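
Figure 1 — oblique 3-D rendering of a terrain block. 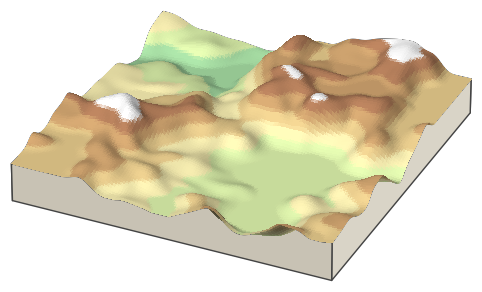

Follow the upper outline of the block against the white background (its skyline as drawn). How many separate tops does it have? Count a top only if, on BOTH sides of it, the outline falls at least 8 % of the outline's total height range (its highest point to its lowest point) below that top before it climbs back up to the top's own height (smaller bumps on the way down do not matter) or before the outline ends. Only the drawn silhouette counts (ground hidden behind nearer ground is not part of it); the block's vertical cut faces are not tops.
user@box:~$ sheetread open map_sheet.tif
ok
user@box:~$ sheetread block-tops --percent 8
2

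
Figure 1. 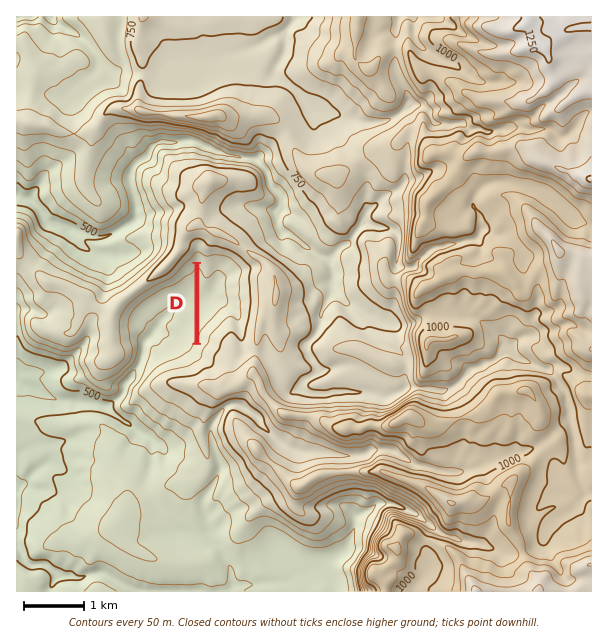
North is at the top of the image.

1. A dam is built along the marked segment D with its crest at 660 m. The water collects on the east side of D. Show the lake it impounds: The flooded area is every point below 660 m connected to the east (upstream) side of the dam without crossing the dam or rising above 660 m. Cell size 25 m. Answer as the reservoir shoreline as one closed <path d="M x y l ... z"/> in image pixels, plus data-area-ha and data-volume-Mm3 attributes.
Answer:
<path d="M221 265l-2 0-1 0-1 1-1 0-1 0-1 1-1 1-1 1 0 1-1 0-1 1 0 1-1 0-2 0-1 0 0-1-1-1-1 0 0-1-1-1-1-1-1-1-1 0 0-1-1 1 0 1 0 2 0 1 0 2 0 1 0 2 0 1 0 2 0 1 0 2 0 1 0 2 0 1 0 2 0 1 0 2 0 1 0 2 0 1 0 2 0 1 0 2 0 1 0 2 0 1 0 2 0 1 0 2 0 1 0 2 0 1 0 2 0 1 0 2 0 1 0 2 0 1 0 2 0 1 0 2 0 1 0 2 0 1 0 2 0 1 0 2 0 1 0 2 0 1 1 1 0-1 0-1 0-2 1 0 1-1 0-2 0-1 1-1 1-1 1-1 1-1 0-1 1-1 1 0 1-1 1-1 1-1 1-1 0-1 1-1 1 0 1-1 1-1 1-1 1-1 0-1 0-1 1-1 1-1 1 0 1 0 1-1 1-1 0-1 1-1 2 0 1 0 1 0 1-1 0-1 0-1 0-2 0-1 0-2 0-1 0-2 0-1-1 0 0-2 0-1 0-2 0-1 0-2 0-1-1-1 0-1 0-1 0-2 1-1 0-2 0-1 1-1 0-1 0-1 0-1-1-1 0-1-1-1-1 0-1-1 0-1-1-1-1-1 0-1-2 0-1-1z" data-area-ha="44" data-volume-Mm3="9.87"/>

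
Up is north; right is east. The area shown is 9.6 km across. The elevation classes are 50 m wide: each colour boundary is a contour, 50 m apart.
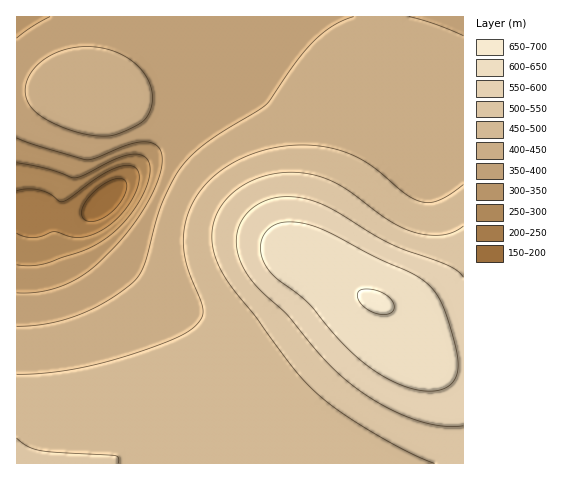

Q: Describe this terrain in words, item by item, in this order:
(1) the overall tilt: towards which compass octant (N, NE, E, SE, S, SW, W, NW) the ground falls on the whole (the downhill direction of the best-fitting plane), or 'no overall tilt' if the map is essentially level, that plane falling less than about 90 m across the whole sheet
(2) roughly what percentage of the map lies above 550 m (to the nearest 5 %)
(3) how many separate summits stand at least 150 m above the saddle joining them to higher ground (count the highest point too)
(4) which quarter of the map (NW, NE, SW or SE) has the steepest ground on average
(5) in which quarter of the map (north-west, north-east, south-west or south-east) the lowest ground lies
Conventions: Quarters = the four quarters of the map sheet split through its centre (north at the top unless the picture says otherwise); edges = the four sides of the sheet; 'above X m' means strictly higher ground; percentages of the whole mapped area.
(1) On the whole the ground falls towards the north-west.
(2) About 15 % of the map lies above 550 m.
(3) Counting only tops that stand 150 m proud, the map has 1 summit.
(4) Slopes are steepest in the north-west quarter.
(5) Look to the north-west quarter for the lowest ground.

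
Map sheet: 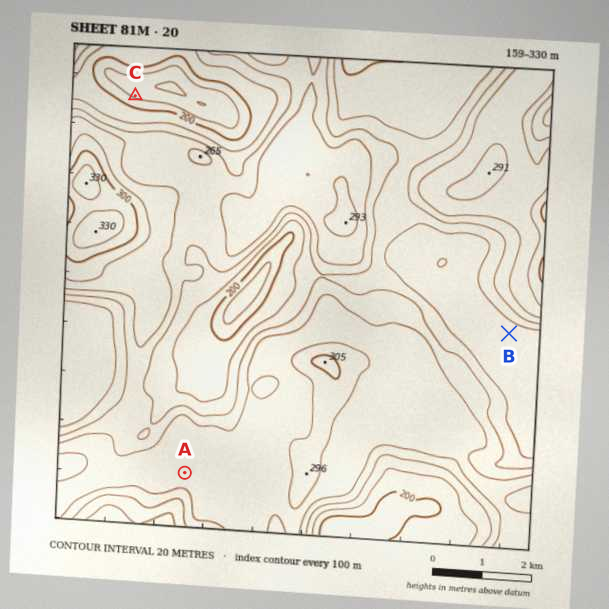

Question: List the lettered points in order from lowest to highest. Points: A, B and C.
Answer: C B A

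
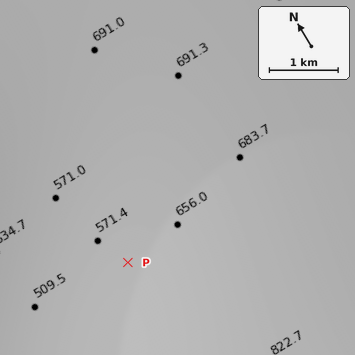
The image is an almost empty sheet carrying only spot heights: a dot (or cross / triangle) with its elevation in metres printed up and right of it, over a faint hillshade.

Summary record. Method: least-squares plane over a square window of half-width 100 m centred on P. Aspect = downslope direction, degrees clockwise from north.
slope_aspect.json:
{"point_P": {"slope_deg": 4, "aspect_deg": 291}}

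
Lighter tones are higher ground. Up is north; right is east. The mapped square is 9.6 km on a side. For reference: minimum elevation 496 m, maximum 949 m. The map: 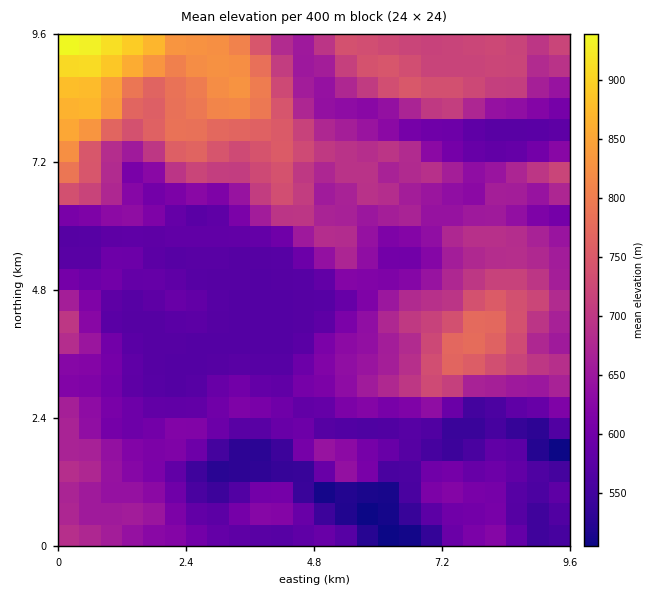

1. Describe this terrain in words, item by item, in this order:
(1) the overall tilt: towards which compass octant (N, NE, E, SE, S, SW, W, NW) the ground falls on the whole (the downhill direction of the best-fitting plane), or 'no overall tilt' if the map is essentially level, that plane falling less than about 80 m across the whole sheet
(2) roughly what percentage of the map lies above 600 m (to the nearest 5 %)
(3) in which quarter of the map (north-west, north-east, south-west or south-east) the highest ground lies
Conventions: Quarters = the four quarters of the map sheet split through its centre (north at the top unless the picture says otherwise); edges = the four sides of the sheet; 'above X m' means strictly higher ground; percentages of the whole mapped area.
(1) The general tilt is down to the south (the land rises towards the north).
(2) Ground above 600 m makes up about 65 % of the sheet.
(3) The highest ground is in the north-west quarter.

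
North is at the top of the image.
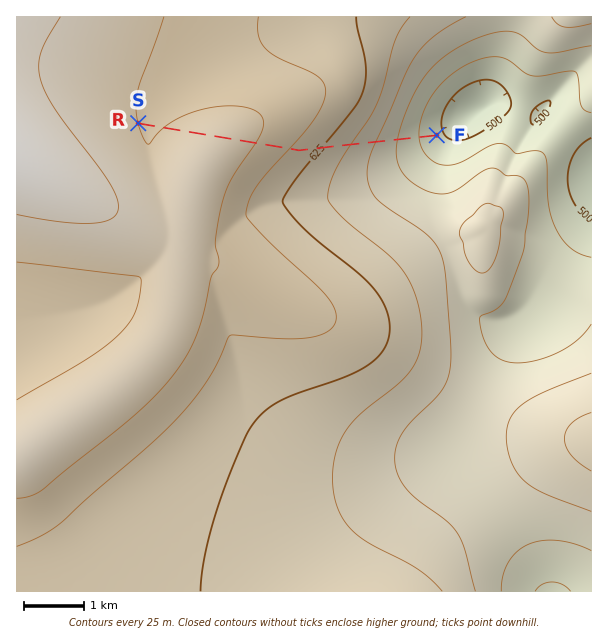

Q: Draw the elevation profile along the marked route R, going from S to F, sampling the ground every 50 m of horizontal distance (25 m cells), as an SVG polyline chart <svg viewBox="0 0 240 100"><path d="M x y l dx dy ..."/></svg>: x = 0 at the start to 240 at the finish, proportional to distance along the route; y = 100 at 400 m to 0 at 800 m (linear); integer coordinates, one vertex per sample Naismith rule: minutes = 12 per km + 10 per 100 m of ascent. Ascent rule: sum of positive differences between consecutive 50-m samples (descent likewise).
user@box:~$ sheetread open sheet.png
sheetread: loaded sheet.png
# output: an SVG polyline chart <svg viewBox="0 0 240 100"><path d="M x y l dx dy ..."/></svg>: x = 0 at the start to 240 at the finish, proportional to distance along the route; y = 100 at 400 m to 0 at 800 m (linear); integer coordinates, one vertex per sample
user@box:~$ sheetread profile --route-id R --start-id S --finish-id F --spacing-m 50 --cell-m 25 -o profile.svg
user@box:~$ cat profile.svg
<svg viewBox="0 0 240 100"><path d="M0 31l2 0 3 1 2 0 3 0 2 0 2 0 3-1 2 0 2 0 3 0 2 0 3 0 2 0 2-1 3 0 2 0 3 0 2-1 2 0 3 0 2 0 3 0 2 0 2 0 3-1 2 0 2 0 3 0 2 0 3 1 2 0 2 0 3 0 2 0 3 1 2 0 2 0 3 1 2 0 3 0 2 1 2 0 3 1 2 0 2 1 3 0 2 1 3 1 2 0 2 1 3 0 2 1 3 1 2 0 2 1 3 0 2 1 2 1 3 0 2 1 3 0 2 1 2 0 3 1 2 1 3 0 2 1 2 1 3 0 2 1 3 1 2 0 2 1 3 1 2 0 2 1 3 1 2 1 3 0 2 1 2 1 3 1 2 1 3 1 2 0 2 1 3 1 2 1 2 1 3 1 2 1 3 1 2 0 2 1 3 1 2 1 3 1 2 0 2 1 3 1 1 0"/></svg>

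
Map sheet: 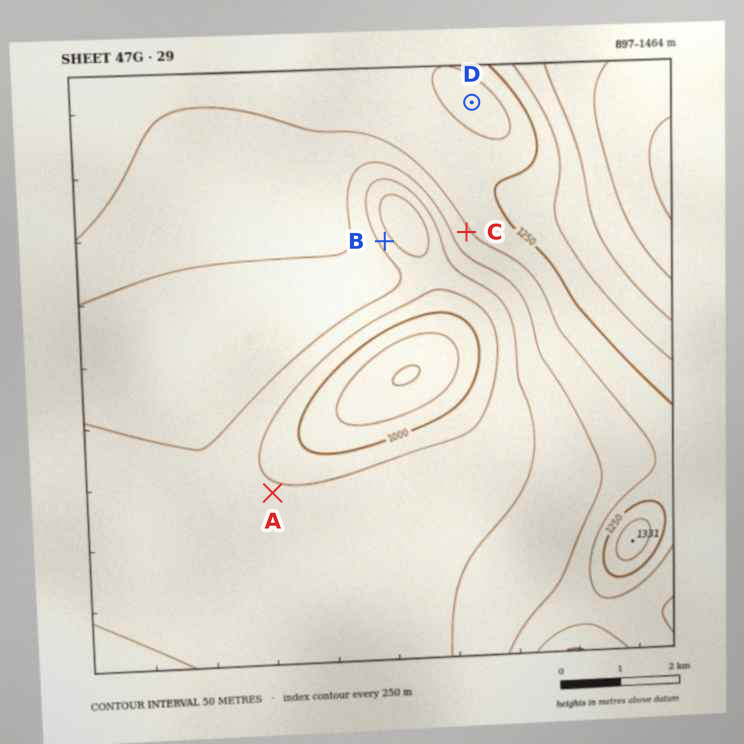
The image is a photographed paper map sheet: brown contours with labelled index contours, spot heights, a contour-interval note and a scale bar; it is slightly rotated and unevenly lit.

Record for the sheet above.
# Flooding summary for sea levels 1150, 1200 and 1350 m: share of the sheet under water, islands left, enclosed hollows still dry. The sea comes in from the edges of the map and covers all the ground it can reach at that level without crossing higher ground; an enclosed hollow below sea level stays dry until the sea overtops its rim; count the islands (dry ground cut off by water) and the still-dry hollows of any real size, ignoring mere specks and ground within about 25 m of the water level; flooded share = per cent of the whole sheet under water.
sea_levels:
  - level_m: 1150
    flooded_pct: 57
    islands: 0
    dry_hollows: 0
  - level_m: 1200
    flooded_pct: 74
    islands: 0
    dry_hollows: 0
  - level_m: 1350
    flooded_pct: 94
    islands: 0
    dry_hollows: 0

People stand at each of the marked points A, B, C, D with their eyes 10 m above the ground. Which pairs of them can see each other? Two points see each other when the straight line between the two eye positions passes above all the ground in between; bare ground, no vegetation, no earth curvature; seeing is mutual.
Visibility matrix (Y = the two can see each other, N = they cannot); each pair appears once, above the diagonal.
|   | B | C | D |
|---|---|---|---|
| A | N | Y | N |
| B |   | Y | N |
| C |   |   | N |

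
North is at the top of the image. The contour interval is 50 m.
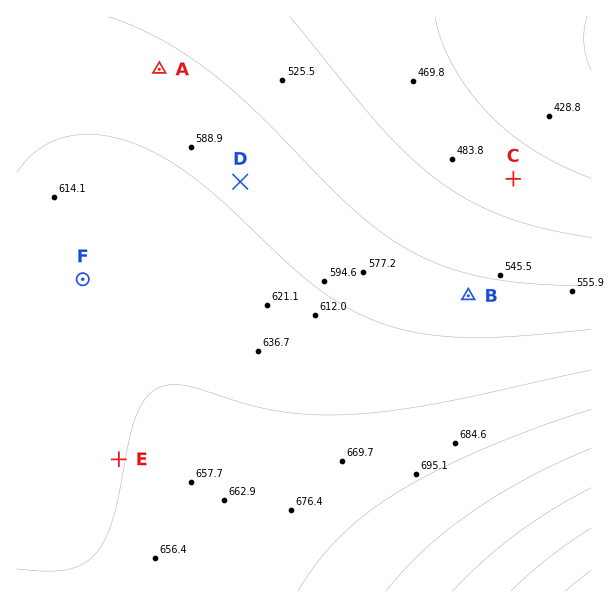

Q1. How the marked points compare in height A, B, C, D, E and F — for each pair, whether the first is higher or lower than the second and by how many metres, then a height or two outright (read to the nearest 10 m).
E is higher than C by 180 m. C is lower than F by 160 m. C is lower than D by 120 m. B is higher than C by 100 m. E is higher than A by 90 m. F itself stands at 630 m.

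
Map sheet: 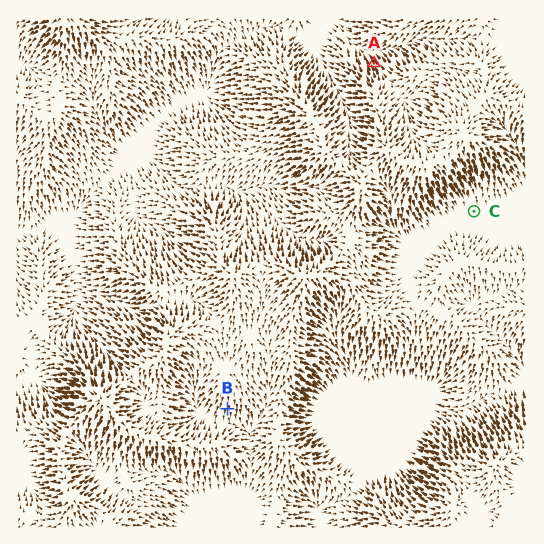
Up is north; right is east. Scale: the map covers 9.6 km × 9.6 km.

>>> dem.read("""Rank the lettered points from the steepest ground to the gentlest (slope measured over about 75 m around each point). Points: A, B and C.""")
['A', 'B', 'C']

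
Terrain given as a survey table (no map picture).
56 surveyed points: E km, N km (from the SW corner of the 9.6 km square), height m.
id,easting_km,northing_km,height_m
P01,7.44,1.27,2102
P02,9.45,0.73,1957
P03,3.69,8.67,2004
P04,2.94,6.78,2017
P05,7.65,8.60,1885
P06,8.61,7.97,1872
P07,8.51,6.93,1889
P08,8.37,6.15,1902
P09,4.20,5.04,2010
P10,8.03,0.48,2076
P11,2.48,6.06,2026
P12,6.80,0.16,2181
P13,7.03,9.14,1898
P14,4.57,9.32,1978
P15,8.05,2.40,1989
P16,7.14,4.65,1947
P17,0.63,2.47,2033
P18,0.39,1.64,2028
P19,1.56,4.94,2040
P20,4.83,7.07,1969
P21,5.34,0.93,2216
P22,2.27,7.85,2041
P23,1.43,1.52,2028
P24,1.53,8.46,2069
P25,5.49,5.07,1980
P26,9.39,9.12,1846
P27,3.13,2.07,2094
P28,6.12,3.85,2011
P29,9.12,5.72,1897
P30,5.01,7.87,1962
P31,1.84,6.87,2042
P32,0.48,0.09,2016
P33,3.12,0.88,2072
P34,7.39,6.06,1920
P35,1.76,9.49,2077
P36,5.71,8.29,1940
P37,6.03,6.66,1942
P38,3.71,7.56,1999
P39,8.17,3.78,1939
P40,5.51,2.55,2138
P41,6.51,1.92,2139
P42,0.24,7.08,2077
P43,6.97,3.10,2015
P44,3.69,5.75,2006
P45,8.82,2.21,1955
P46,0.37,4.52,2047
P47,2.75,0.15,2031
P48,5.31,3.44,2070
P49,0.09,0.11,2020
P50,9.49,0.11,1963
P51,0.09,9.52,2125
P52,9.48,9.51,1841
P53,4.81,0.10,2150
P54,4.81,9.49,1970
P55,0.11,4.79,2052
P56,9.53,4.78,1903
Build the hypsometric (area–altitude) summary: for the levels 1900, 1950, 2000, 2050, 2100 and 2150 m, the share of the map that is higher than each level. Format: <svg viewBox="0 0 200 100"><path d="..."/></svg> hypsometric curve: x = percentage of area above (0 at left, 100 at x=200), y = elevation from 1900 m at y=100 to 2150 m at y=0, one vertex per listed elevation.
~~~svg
<svg viewBox="0 0 200 100"><path d="M182 100l-32-20-30-20-62-20-32-20-13-20"/></svg>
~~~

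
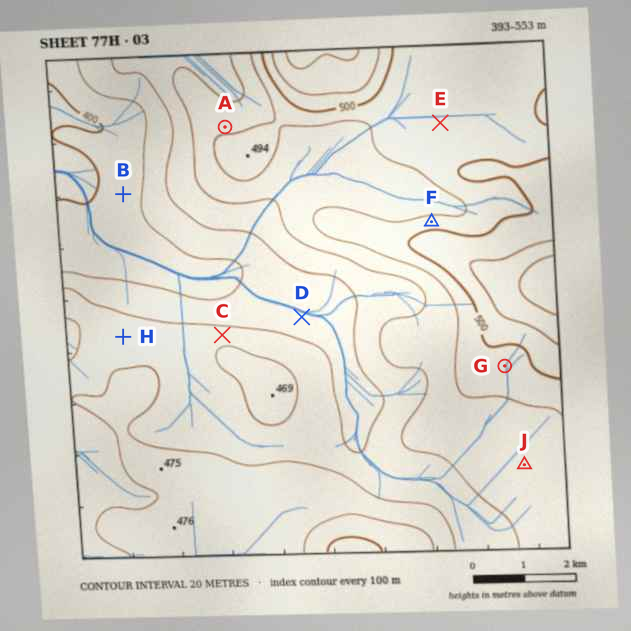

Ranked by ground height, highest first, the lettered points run A C B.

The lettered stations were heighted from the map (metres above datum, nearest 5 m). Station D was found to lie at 430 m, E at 485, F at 490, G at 495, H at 445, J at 470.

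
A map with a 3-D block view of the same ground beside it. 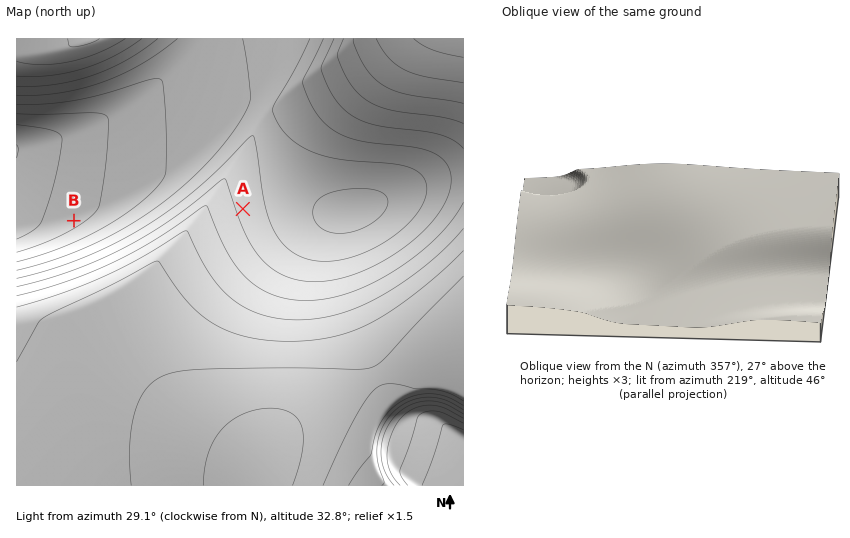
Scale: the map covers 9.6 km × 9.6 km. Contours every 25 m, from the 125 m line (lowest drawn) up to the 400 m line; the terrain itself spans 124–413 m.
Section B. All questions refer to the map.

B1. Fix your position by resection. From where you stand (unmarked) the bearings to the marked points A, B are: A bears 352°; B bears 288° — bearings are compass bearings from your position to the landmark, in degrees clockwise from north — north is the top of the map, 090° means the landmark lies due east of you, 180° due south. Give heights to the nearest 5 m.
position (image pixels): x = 253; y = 279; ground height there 295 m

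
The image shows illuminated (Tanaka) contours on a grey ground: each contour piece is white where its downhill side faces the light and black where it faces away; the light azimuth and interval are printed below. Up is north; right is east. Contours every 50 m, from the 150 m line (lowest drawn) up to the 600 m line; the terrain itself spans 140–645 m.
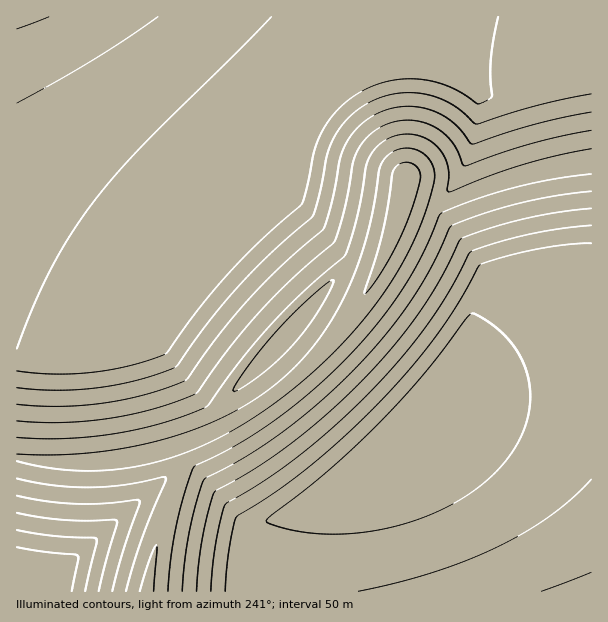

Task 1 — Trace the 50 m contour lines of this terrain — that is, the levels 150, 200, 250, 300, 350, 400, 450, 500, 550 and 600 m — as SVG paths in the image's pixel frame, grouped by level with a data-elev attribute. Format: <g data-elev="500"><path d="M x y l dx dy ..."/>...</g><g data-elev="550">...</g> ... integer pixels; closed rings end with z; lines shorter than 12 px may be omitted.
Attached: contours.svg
<g data-elev="150"><path d="M49 17l-32 12"/></g><g data-elev="200"><path d="M158 17l-65 43-76 43"/></g><g data-elev="250"><path d="M309 533l-28-6-12-4-3-2 6-6 58-46 50-47 44-48 46-59 3-2 7 4 23 16 12 15 9 17 5 18 1 18-3 18-6 18-11 18-13 16-17 15-20 14-23 12-24 9-26 7-27 5-25 1z"/><path d="M271 17l-129 129-26 28-22 27-22 32-20 34-18 38-17 44"/></g><g data-elev="300"><path d="M225 591l4-43 5-26 3-6 36-23 35-25 36-31 36-35 31-34 26-33 22-33 20-36 19-8 36-8 31-5 26-2"/><path d="M17 547l60 8 1 5-6 31"/><path d="M591 479l-19 19-22 18-26 17-27 14-32 14-33 12-36 10-38 8"/><path d="M498 17l-7 42-1 18 2 18-1 3-8 4-6 2-16-12-15-7-18-5-20-1-16 1-15 4-15 7-14 9-16 17-13 20-5 15-7 34-5 18-40 35-32 33-30 35-35 47-34 11-38 7-39 2-37-3"/></g><g data-elev="350"><path d="M211 591l4-46 10-41 39-23 35-25 37-32 36-34 31-34 26-34 21-32 20-38 22-8 35-9 31-6 33-4"/><path d="M591 572l-49 19"/><path d="M17 530l34 6 45 3 1 4-12 48"/><path d="M591 94l-55 12-59 18-3-1-12-11-11-8-13-6-12-4-13-1-15 0-14 3-13 6-12 7-10 8-9 11-7 11-6 16-7 39-8 23-39 34-34 34-30 36-33 46-36 13-41 8-42 2-40-2"/></g><g data-elev="400"><path d="M197 591l5-52 6-27 6-20 41-24 35-24 37-30 36-35 31-34 26-34 20-32 21-40 27-10 34-10 35-7 34-4"/><path d="M17 513l45 7 25 1 26-1 4 1 0 4-18 66"/><path d="M591 112l-57 12-61 20-3-1-9-12-9-10-11-6-12-6-13-2-14 0-13 2-12 5-11 6-8 8-8 9-6 10-5 14-8 45-8 24-39 34-35 35-30 36-33 45-37 14-44 9-45 3-43-2"/></g><g data-elev="450"><path d="M182 591l3-30 4-30 8-31 7-21 42-23 36-24 38-30 36-34 31-35 25-34 20-33 18-39 29-12 39-11 36-8 37-5"/><path d="M17 496l28 5 29 3 30-1 33-3 3 1-17 51-11 39"/><path d="M591 130l-61 14-65 22-3-2-5-14-7-10-7-8-11-6-12-4-13-2-12 2-13 4-16 12-10 17-4 10-7 44-11 33-41 36-33 34-31 36-32 45-39 15-47 10-48 4-46-1"/></g><g data-elev="500"><path d="M168 591l3-33 5-31 8-33 10-27 43-22 36-24 38-29 36-34 30-34 25-34 19-33 20-44 33-13 39-12 39-9 39-5"/><path d="M17 478l37 7 36 2 33-2 42-8 0 5-25 63-14 46"/><path d="M234 392l-1-2 1-3 9-13 32-41 36-36 16-14 6-3-3 10-11 19-25 35-30 28-19 14z"/><path d="M591 149l-34 7-35 9-73 27-2-3 2-13-2-12-5-11-7-8-10-7-12-4-12 1-12 3-13 9-8 14-11 55-12 39-41 36-34 34-31 38-32 43-40 16-50 11-49 5-51-1"/></g><g data-elev="550"><path d="M154 591l3-40-1-7-7 18-9 29"/><path d="M17 461l33 7 33 3 33-2 31-5 32-9 31-13 32-17 33-22 34-28 32-30 28-32 24-34 20-37 16-41 6-25-2-9-4-8-10-8-14-3-12 4-10 9-4 9-6 39-8 34-10 30-13 29-16 27-18 24-20 21-24 19-24 15-27 14-28 11-32 9-33 7-34 4-35 2-34-1"/></g><g data-elev="600"><path d="M364 293l2 0 6-7 15-24 13-23 10-26 11-36-3-9-7-5-10 0-5 3-3 5-11 62z"/></g>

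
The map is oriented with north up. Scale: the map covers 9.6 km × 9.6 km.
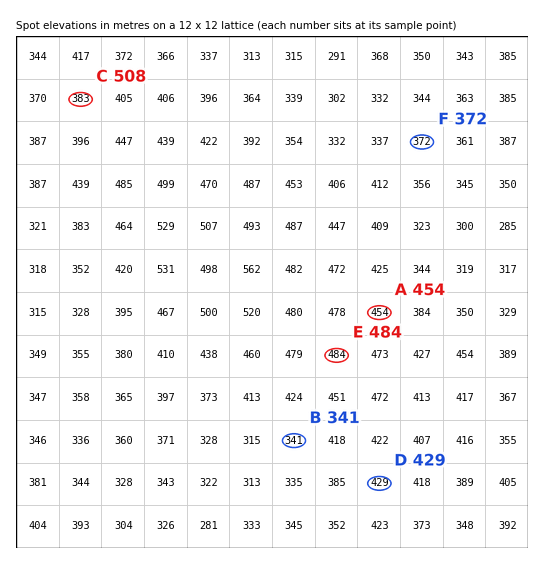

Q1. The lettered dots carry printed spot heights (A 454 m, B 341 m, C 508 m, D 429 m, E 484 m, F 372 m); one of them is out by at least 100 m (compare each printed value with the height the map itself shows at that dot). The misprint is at C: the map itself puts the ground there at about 383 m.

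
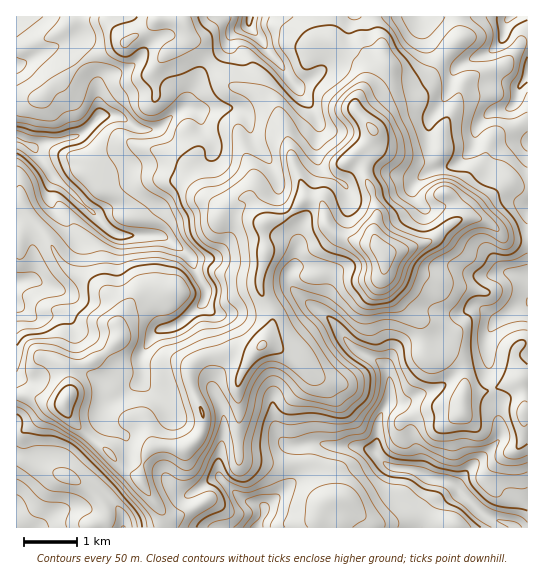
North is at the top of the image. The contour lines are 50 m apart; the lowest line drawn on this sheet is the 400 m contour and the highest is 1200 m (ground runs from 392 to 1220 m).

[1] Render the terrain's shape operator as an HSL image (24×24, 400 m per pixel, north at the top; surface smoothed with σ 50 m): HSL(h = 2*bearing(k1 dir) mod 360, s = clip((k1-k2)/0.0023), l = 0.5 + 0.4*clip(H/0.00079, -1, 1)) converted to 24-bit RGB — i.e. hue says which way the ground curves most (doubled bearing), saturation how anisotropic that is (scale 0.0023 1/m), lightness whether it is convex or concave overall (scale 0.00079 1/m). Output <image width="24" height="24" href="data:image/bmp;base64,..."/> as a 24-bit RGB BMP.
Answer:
<image width="24" height="24" href="data:image/bmp;base64,Qk32BgAAAAAAADYAAAAoAAAAGAAAABgAAAABABgAAAAAAMAGAAATCwAAEwsAAAAAAAAAAAAAp3qjTYZjR7ir0nOS3kPSHQso0fSYpa3k0zWUOaVSssrtADRszpSzsIiyqYmVhIuhndHFh3HChFywcLTK2PPvdgRQMw4AFnMZbE5XrH1uS3lAUtJuMAMikc+UzP/YSRgiCutJ4sz5MwAAHEYTH3o8e6eYt6zIu8/VdIikbkeRlszOjq7VRgUMcgQ6yezfaaa0apSlkb3Fl63WNgclT92Ezf7gaBkjmzU9id9fLQAz6/PYaZrHUIW4SJFfcZhSprdqa7OUUhsGPiEAMhEBYF0KL+K8wkNHkKNLj7xgbG08KQoPNd3l0PvocS2L6nrnsMDt7dG2ABQz8PfUXYWZM0+ATbo3fa4fq6QSMQIE3RFvcIfWblSxu8yjElQyEeX09Nfm0WKZeChFdvCpgPzTfTpJSoNuesVuNDle/9LMAA1C8/G1SXFaXyVFgXJGgVM8p5M/AsXWgGrqVCyg4Mjlwn63suPTCiFR8NqOL3+Et6jv4PnSKz5NVIyPl6K2pmmEPyJI5v7NGwAz8/jHRTp+uTbFkEtXmatVstunO6JJAFdUyDHOh6G72LC2cMFxJxte2fLNc3PgL3p39+TUYSqfaZFxSHJDhEhUVjF12P+LGQYt+fXSLCI9LilU1J6gudne0NTmvsLWAQIyy5g3NHQYkctLpWLThU3Bp9Zm3zCbVrGXYu9u2lG0U35RN5KfnmuvY5fL5ImoOHuY8aibgip1OZynrN+/js+8kcTK5iuMGgMwyrWpvtTRPL2AUrM+RzNlvtKbctDwtqrnYC5Kmzlc6JmxQcN6G620eYzIyprCr5HVUVTE9tXwa67PnMuveK1wMwATmkMLI2t5bcdWmaN0saOCNJSLOkyZ4sPCZ4UncVMcnjt0aEy40efCyoSUREUMBzECc8lZaCQ4ezAx0aRRlceIcaWZaw49ehVauMduPz9mbsmPeamSbbmJxl+bFEMwhbxToTpvkM/OfDKTiXg/lrxHu22EmWWt37nCADMpyhdnZoA/t+mThsB7LQYPYRVKcW2m5Y+TV89bM4lYh2FPqrNPchgtZsh2MoVDWYQtVSohPqxGh9HEcJ22vY63lZjG3O/nMABCQNRycXGx9vfUKw01t4HVW3y7PlLI79Ps7ubdMIygXoenlrq2Hr3Hz3FGhTN9aJu/asCudNS4XodwWai3i6u5pq27zD86MwAha5YXemdR9efOMy2NhGQvilA+GiQSe8kj9enWzDuEEScMbHkntXWHYRYoNJguwFGot+7Gajx8keSyMgUBMjABLyYEMwAV1KfPdMmWRndzzN98lkd0Mixy24yXerD/1vXxmeLdy6Dw9Mz/y0eqLRoYmvOzTY3wj9mSLla+huaiMwAV4g5vqqzdWlu/MjN6crdn3snHNXykzujo0YToFSxU3PrREBck6994v7s6NnZpSRsi+MLi0N77r/PyYSV44O/CGFGLTAARyBU9Y8yYlE5rejtSOru/weXih5HMx43KZbNLGA4m+L3ryN+pLxdGvfhvYpQ7Jg0+1qH2zvzqf3DKiyNLij9N4/PYMQAz2zClns62d3aEU0mFjKLHfbyrSZ9DPUJOtIJewYWGSxJllPCLiQ9Lih5O1f2qTB0XIFcyCmQAnWgPfyw8lmKNg53DhgcSMQqT0unz1o7UjFiHZH+2gsLSf5Sqo5B/NTFQnNF7Yx5IiO6dULmbHD2W9tXxzGl3pMfPY5y+l0rNPbpiMUyRhbJmZHxHZD8OYp8TEzMAAFEX0MDowGAALjMAxm1oVGmtdk2blMuAfUmbodiEdVGJPxI9JyIM+PbAs9vRclSPPjGXwqyGGEdb3bjHuEyirqzdsszOpo3FD2WJNy0C3zS13uvQCFkhYSshdI45b0YnYa9su+O3YR58aSGy1un1jeydrEVOeEBoKm9f2ZeVaD+TJ1QMlxitjoa7yJO3qpKNXi+Qb4O1VKiOyM2Gn1CsTW+Vlpm7lLrOiMOmgNU7LQYkRryMl9Z23HaFonFYV1h7soadL126omif1q6dASoyV2wroIh+wIqmpUqiWloiFZ853Zmee4lsS319es6qjGuiquWyMwAntNSXPHFDOWsxuWU51damWIjBwWafF2wnrUvW4ZrnNd7kj4bIXpZCYH9RhEWW3bLkeZbeLK9axoe2nMOxJJVxmunLMwApeNvDsLeYenilZKq3d4uly+y6Qy5Zej2A7bzPLMMuAjgl/bzHbYFwnmepxIvASjifh9WVulO51ZPjccbTasyGy0ZwADMNuQCugr6BgZh9mamASoiKnK9E1rhEQS1PS15pr8RzzI9wKhJ7N9U4"/>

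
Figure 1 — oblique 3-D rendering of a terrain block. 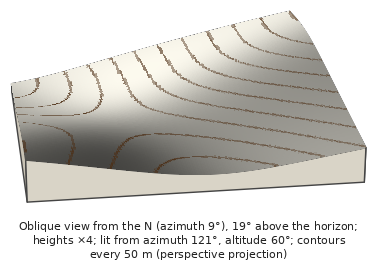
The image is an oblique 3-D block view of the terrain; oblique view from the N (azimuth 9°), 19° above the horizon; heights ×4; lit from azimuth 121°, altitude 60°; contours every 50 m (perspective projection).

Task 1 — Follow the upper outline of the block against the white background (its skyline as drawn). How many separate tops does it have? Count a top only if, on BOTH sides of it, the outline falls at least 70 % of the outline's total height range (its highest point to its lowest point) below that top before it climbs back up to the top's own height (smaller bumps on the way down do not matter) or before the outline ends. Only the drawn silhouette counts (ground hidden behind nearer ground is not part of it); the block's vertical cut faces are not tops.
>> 0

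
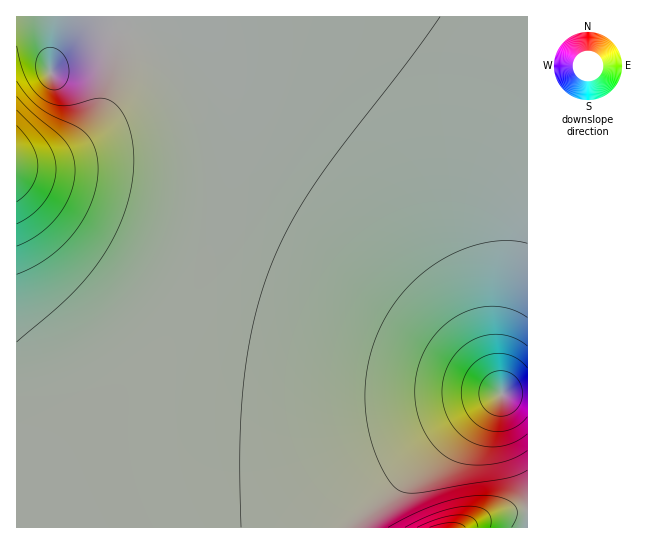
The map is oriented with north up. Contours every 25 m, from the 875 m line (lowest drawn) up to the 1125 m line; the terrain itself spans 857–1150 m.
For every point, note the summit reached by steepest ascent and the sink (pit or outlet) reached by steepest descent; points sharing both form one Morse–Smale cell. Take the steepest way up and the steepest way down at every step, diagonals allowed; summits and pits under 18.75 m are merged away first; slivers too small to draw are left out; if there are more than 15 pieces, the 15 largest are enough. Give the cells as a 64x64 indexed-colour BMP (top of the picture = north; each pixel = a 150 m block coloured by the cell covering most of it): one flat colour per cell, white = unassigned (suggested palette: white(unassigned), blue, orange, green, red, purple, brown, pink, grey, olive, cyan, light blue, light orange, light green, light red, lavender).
<image width="64" height="64" href="data:image/bmp;base64,Qk12CAAAAAAAAHYAAAAoAAAAQAAAAEAAAAABAAQAAAAAAAAIAAATCwAAEwsAABAAAAAAAAAA////ALR3HwAOf/8ALKAsACgn1gC9Z5QAS1aMAMJ34wB/f38AIr28AM++FwDox64AeLv/AIrfmACWmP8A1bDFABERERERERERERERERERERERERERERIiIiIiIiIiIiIiEREREREREREREREREREREREREREREiIiIiIiIiIiIiIRERERERERERERERERERERERERERERIiIiIiIiIiIiIhERERERERERERERERERERERERERERESIiIiIiIiIiIiEREREREREREREREREREREREREREREREiIiIiIiIiIiIRERERERERERERERERERERERERERERERIiIiIiIiIiIhERERERERERERERERERERERERERERERESIiIiIiIiIiEREREREREREREREREREREREREREREREREiIiIiIiIiIREREREREREREREREREREREREREREREREREiIiIiIiIhERERERERERERERERERERERERERERERERERIiIiIiIiERERERERERERERERERERERERERERERERERESIiIiIiIREREREREREREREREREREREREREREREREREREiIiIiIhERERERERERERERERERERERERERERERERERERIiIiIiERERERERERERERERERERERERERERERERERERESIiIiIRERERERERERERERERERERERERERERERERERERESIiIhEREREREREREREREREREREREREREREREREREREREiIiERERERERERERERERERERERERERERERERERERERERIiIRERERERERERERERERERERERERERERERERERERERERERERERERERERERERERERERERERERERERERERERERERERERERERERERERERERERERERERERERERERERERERERERERERERERERERERERERERERERERERERERERERERERERERERERERERERERERERERERERERERERERERERERERERERERERERERERERERERERERERERERERERERERERERERERERERERERERERERERERERERERERERERERERERERERERERERERERERERERERERERERERERERERERERERERERERERERERERERERERERERERERERERERERERERERERERERERERERERERERERERERERERERERERERERERERERERERERERERERERERERERERERERERERERERERERERERERERERERERERERERERERERERERERERERERERERERERERERERERERERERERERERERERERERERERERERERERERERERERERERERERERERERERERERERERERERERERERERERERERERERERERERERERERERERERERERERERERERERERERERERERERERERERERERERERERERERERERERERERERERERERERERERERERERERERERERERERERERERERERERERERERERERERERERERERERERERERERERERERERERERERERERERERERERERERERERERERERERERERERERERERERERERERERERERERERERERERERERERERERERERERERERERERERERERERERERERERERERERERERERERERERERERERERERERERERERERERERERERERERERERERERERERERERERERERERERERERERERERERERERERERERERERERERERERERERERERERERERERERERERERERERERERERERERERERERERERERERERERERERERERERERERERERERERERERERERERERERERERERERERERERERERERERERERERERERERERERERERERERERERERERERERERERERERERERERERERERERERERERERERERERERERERERERERERERERERERERERERERERERERERERERERERERERERERERERERERERERERERERERERERMzMREREREREREREREREREREREREREREREREREREREREzMzMRERERERERERERERERERERERERERERERERERERETMzMzMRERERERERERERERERERERERERERERERERERERMzMzMzEREREREREREREREREREREREREREREREREREREzMzMzMxERERERERERERERERERERERERERERERERERETMzMzMzERERERERERERERERERERERERERERERERERERMzMzMzMxEREREREREREREREREREREREREREREREREREzMzMzMzMRERERERERERERERERERERERERERERERERETMzMzMzMxERERERERERERERERERERERERERERERERERMzMzMzMzEREREREREREREREREREREREREREREREREREzMzMzMzMRERERERERERERERERERERERERERERERERETMzMzMzMzERERERERERERERERERERERERERERERERERMzMzMzMzMREREREREREREREREREREREREREREREREREzMzMzMzMxERERERERERERERERERERERERERERERERETMzMzMzMzERERERERERERERERERERERERERERERERERMzMzMzMzMREREREREREREREREREREREREREREREREREzMzMzMzMxERERERERERERERERERERERERERERERERETMzMzMzMzERERERERERERERERERERERERERERERERER"/>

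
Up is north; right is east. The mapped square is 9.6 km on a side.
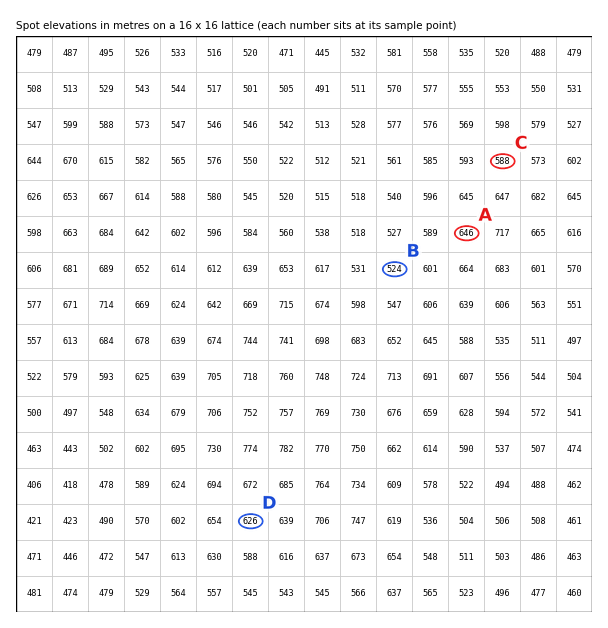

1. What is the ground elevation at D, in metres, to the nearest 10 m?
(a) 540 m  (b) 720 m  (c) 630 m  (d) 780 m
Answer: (c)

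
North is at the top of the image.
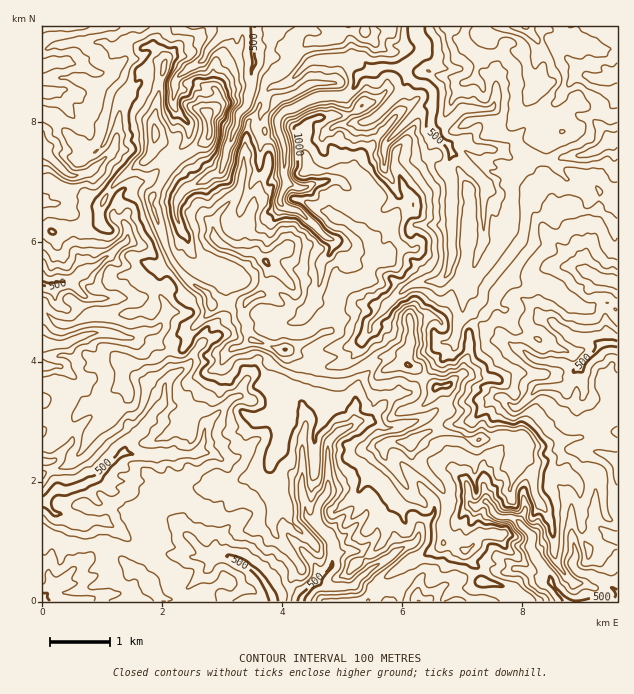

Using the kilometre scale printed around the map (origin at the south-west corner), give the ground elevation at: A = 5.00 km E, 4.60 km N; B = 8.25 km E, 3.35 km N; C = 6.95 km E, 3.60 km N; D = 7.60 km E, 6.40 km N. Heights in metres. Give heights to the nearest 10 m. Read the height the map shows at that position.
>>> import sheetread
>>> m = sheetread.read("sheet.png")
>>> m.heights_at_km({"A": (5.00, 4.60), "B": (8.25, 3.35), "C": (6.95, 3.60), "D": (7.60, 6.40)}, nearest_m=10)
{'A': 1230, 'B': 770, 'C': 1330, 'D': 720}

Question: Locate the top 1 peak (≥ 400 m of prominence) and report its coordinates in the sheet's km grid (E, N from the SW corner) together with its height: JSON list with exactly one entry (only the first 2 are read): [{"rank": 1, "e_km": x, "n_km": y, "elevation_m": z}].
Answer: [{"rank": 1, "e_km": 6.59, "n_km": 3.59, "elevation_m": 1525}]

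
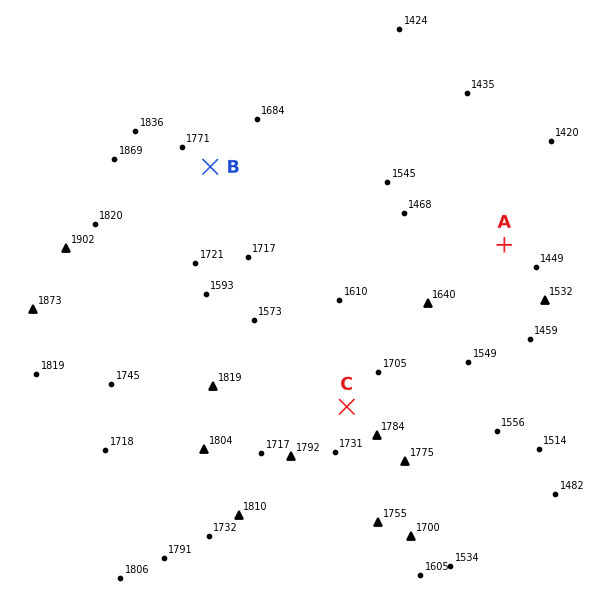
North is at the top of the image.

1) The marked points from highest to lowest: B C A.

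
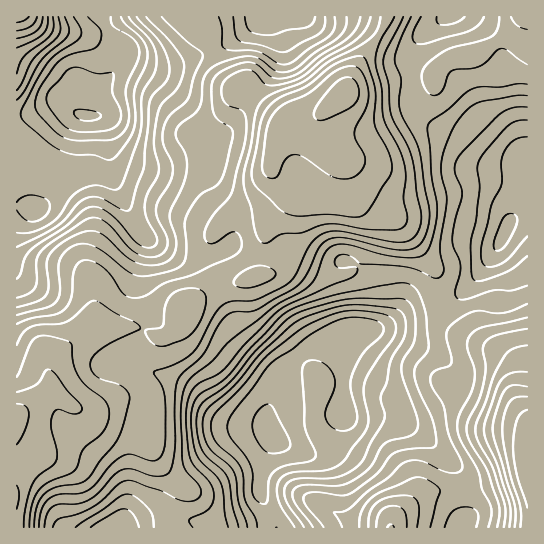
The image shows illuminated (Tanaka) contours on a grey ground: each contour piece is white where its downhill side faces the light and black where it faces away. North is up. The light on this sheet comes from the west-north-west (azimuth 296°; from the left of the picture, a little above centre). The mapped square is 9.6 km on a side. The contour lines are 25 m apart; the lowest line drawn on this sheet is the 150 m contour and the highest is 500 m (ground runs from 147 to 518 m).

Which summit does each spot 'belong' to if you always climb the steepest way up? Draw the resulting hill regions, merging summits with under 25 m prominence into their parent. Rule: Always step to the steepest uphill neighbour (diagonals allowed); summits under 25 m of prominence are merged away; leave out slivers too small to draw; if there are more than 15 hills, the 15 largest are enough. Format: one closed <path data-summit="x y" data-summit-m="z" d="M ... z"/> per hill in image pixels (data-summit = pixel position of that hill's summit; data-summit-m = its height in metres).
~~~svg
<path data-summit="345 94" data-summit-m="512" d="M445 16l-344 1 8 16 14 16 0 8-4 8-22 28-2 18-3 4 7 1 8 11 2 18 0 24 4 12 20 40 14 18 32 17 23 3 7 4 11 31 19 39 38 38 4 9 7-14 14-14 11-5 21-4 19-11 28-4 28-12 25-4 12-5 23-21 19-24 11-16 10-24 9-7 10-4-1-51-14 3-19 0-8-3-9-5-20-19-30-13-8-8-7-10-4-42 3-12 8-13z"/><path data-summit="17 418" data-summit-m="512" d="M99 116l-16 1-4 13-2 35-22 22-12 18-8 6-12-4-7 0 0 320 109 1 30-13 12 0 31 8 28-3 19-7 15-14 3-33 9-23 0-6-5-8-2-11 15-40-3-7-38-38-19-39-11-31-7-4-19-2-13-5-23-13-10-12-24-46-4-12 0-24-2-18z"/><path data-summit="527 455" data-summit-m="518" d="M527 212l-9 3-9 7-10 24-11 16-19 24-23 21-12 5-25 4-28 12-28 4-19 11-17 2-15 7-14 14-11 20-12 32 2 11 11-10 12-4 53-2 10 4 38-2 38 25 36 37 4 13 0 15-8 20 1 3 65 0z"/><path data-summit="391 527" data-summit-m="427" d="M343 413l-53 2-12 4-10 8 0 4 4 6 0 6-9 23-3 27 17 35 184-1 7-16 1-21-4-13-8-10-35-32-31-20-38 2z"/><path data-summit="527 17" data-summit-m="422" d="M527 16l-81 0-27 22-10 17-1 8 3 36 8 16 12 10 26 11 20 19 17 8 19 0 15-4z"/><path data-summit="17 17" data-summit-m="414" d="M101 16l-85 1 1 99 17-4 19-9 10 0 12 9 10 4 8-2 7-27 13-14 10-16 0-8-11-12z"/>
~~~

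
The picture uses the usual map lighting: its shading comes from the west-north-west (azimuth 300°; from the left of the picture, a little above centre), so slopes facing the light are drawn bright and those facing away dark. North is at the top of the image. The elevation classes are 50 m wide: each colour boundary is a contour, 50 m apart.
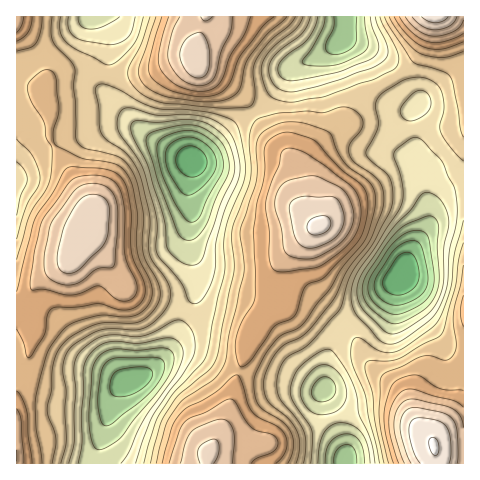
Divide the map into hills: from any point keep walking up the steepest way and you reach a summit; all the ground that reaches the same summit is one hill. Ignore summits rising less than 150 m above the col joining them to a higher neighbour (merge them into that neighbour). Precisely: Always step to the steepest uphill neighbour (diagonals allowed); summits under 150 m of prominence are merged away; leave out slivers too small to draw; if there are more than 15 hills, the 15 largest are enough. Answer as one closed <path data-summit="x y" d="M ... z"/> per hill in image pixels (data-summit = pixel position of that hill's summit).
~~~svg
<path data-summit="320 227" d="M347 39l-4 0-23 17-29 12-28 39-27 16-28 27-16 11-3 22 2 20-1 42 7 25 1 13-5 17-19 42-14 20 9-6 10-4 15 0 61 24 32 5 24 8 12 1 3-29 11-29 65-56 8-23 19-31-1-19-13-39 0-20-5-19 2-13 6-9-14-13-15-26-7-7-11-7z"/><path data-summit="89 221" d="M101 16l-11 0-15 15-32 23-11 6-16 4 1 400 76-1 21-68 11-13 21-8 19-18 28-56 5-17-1-13-7-25 1-42-2-20 3-22-46-26-41-43-1-14 5-25 0-19z"/><path data-summit="434 446" d="M463 183l-12 3-16 14-6 24-19 29-8 23-37 33-23 16-8 11-8 25-2 31 21 56 1 16 118-1z"/><path data-summit="197 62" d="M344 16l-242 0 7 18 0 19-5 25 0 12 42 45 47 26 15-11 28-27 27-16 28-39 29-12 21-14 4-8 1-14z"/><path data-summit="208 453" d="M194 352l-15 0-7 2-26 20-26 12-7 11-19 59 0 8 251-1 0-15-22-58-12-1-24-8-32-5z"/><path data-summit="435 17" d="M463 16l-118 1 1 7-3 15 19 6 20 12 7 7 15 26 14 13-6 9-2 13 5 19 1 25 10 25 4 26 5-20 16-14 13-4z"/><path data-summit="17 17" d="M89 16l-72 0-1 47 12-1 15-8 32-23z"/>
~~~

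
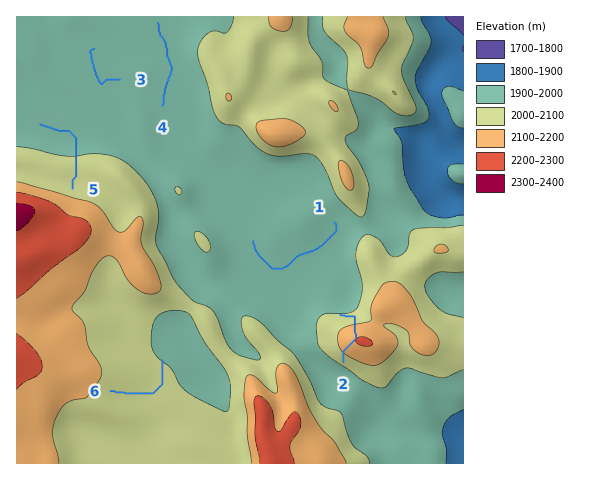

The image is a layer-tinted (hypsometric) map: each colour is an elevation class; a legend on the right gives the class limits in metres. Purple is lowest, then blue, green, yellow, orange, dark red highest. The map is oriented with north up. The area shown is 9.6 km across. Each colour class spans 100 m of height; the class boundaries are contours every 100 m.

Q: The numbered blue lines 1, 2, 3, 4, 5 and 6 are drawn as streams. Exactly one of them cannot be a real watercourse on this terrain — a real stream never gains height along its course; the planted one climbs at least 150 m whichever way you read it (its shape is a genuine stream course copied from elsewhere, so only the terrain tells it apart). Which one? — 2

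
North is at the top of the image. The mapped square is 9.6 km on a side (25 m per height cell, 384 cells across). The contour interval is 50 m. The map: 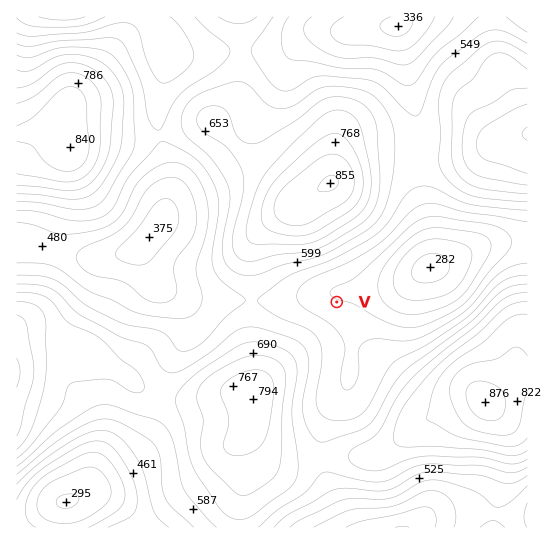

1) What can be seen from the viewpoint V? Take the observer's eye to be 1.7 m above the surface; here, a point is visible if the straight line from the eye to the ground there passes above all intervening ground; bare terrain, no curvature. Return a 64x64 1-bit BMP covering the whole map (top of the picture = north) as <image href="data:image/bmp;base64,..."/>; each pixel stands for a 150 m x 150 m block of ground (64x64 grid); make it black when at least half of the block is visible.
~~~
<image width="64" height="64" href="data:image/bmp;base64,Qk0+AgAAAAAAAD4AAAAoAAAAQAAAAEAAAAABAAEAAAAAAAACAAATCwAAEwsAAAIAAAAAAAAA////AAAAAAAAAAAAAAAAAAAAAAAAAAAAAAAAAAAAAAAAAAAAAAAAAAAAAAAAAAAAAAAAAAAAAAAAAAAAAAAAAAAAAAAAAAAAAAAAAAAAAAAAAAAAAAAAAAAAAAAADAAAAAAAAAAOAAAAAAAAAAcAAAAAAAAAB4AAAAAAAAAHwAAAAAAAAAfAAAAAAAAAB/AAAAAAAAAD/wAAAAAAAAP/AAAAAADAB/+AAAAAAfAH/4AAAAAB+Af/wAAAAAH4D//gAAAAA/wf//gAAAAD/h//+AAAAAH/OB/8AAAAAP/gD/wAAAAAf8AD/AAAAAD/wAH+AAAAAP/AAP4AAAAB/+AA/AAAAAP/8AB8AAAAA//wAHwAAAAD//wAfgAAAAP//gB/AAAAAP//AH8AAAAAf/+D/wAAAAAf/P//AAAAAAP4f/8AAAAAAeB//wAAAAAAQD//AAAAAAAAP/8AAAAAAAAf/wAAAAAAAB//AAAAAAAAD/8AAAAAAAAP/wAAAAAAAAf/AAAAAAAAB8AAAAAAAAADwAAAAAAAAAOAAAAAAAAAAQAAAAAAAAAAAAAAAAAAAAAAAAAAAAAAAAAAAAAAAAAAAAAAAAAAAAAAAAAAAAAAAAAAAAAAAAAAAAAAAAAAAAAAAAAAAAAAAAAAAAAAAAAAAAAAAAAAAAAAAAAAAAAAAAAAAAAAAAAAAA=="/>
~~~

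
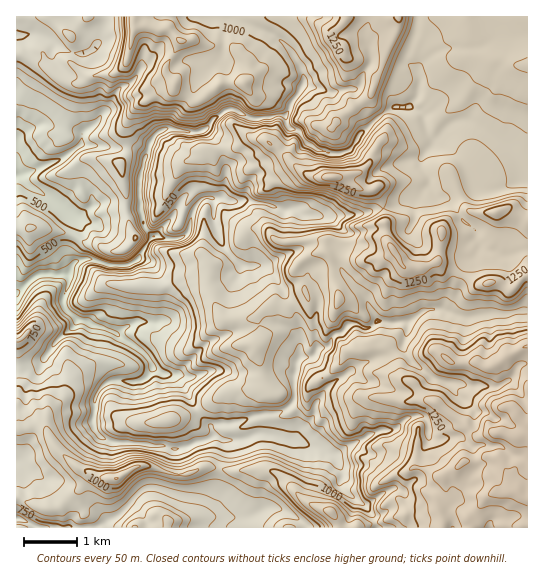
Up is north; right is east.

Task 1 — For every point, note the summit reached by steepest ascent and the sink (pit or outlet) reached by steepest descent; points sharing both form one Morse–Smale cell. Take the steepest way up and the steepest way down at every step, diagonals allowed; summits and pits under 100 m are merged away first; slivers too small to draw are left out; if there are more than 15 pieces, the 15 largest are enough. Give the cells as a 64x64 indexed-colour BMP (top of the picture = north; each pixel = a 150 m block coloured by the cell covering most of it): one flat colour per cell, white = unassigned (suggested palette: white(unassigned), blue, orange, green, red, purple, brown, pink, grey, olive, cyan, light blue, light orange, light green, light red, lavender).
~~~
<image width="64" height="64" href="data:image/bmp;base64,Qk12CAAAAAAAAHYAAAAoAAAAQAAAAEAAAAABAAQAAAAAAAAIAAATCwAAEwsAABAAAAAAAAAA////ALR3HwAOf/8ALKAsACgn1gC9Z5QAS1aMAMJ34wB/f38AIr28AM++FwDox64AeLv/AIrfmACWmP8A1bDFAO7u7u7u4AAAAAAAAAAAAAAAAMzMqqqhERERERERERER7u7u6O7ogAAAAAAAAMzAAAAMzMyqqqERERERERERERHu7u7oiIiIAAAAAAAMzMzMzMzMqqqqEREREREREREREe7u7oiIiIiAAAAACMzMzMzMzKqqqqERERERERERERER7u7oiIiIiIgACIiIjMzMzMzKqqqhERERERERERERERHu7oiIiIiIiIiIiIiMzMzMzKqqqqEREREREREREREREe7oiIiIZmiIiIiIiIzMzMzKqqqqoRERERERERERERER6IiIiGZmZmiGZmZoiqqqqqqqqqqhERERERERERERERHoiIiGZmZmZmZmZmZmqqqqqqqqqhEREREREREREREREeiIhmZmZmZmZmZmZmaqqqqqqqqhERERERERERERERER6IiGZmZmZmaZmZlmZqqqqqqqERERERERERERERERERHoiGZmZmmZmZmZmZmRERGqEREREREREREREREREREREQiIZmZmmZmZmZmZmRERERERERERERERERERERERERERBmZmZmaZmZmZmZmREREREREREREREREREREREREREREGZmZmZpmZmZmZmZEREREREREREREREREREREREREREQZmZmZmmZmZmZmZERERERERERERERERERERERERERERBmZmZmaZmZmZmZkREREREREREREREREREREREREREREGZmZmZmmZmZmZkREREREREREREREREREREREREREREQBmZmZmZmZmmZkRERERERERERERERERERERERERERERAAZmZmZmZmZpERERERERERERERERERERERERERERERHdBmZmZmZmZmEREREREREREREREREREREREREREREREd3dZmZmZmZmERERERERERERERERERERERERERERERER3d1mZmZmZmERERERERERERERERERERERERERERERERHd3dZmZmZmEREREREREREREREUQREREREREREREREREd3d3WZmZhERERERERERERERERREQRERERERERERERER3d3d1mERERERERERERERERERFEREREERERERERERERHd3d3RERERERERERERERERERERRERERVVVEREbsREREd3d3RERERERERERERERERERERFERERVVVVVVbu7u7u73d3dEREREREREREREREREREREURERFVVVVVVW7u7u7vd3d0REREREREREREREREREREURERFVVVVVVVbu7u7uw3d3REREREREREREREREREUQRRERFVVVVVVVVu7u7u7AA3dEREREREREREREREREURERERFVVVVVVVVVbu7u7sAAAABEREREREREREREREUREREREVVVVVVVVVVu7u7uwAAAAERERERERERERERERFEREREVVVVVVVVVVVbu7u7AAAAAREREREREREREREREREURERVVVVVVVVVVVW7VVsAAAABEXd3ERERERERERERERRERFVVVVVVVVVVVVVVVQAAAAd3d3dxERERERERERERFEREVVVVVVVVVVVVVVVVAAAAAHd3dxEREREREREREREURERVVVVVVVVVVVVVVVUAAAAHd3d3ERERERERERERERRERFVVVVVVVVVVVVVVVQAAAHd3d3cRERERERERERERFERERERVVVVVVVVVVVVVAAAHd3d3dxERERERERERFEREREREREREVVVVVVVVVVUAAHd3d3d3ERERERERREREREREREREREREVVVVVVVVVQB3d3d3d3cRERERERFERERERERERERERERFVVVVUFVVB3d3d3d3cREREREREURERERERERERERERERVVVAAAAV3d3d3d3dxERERERERRERERERERERERERERVVVUAAAAHd3d3d3d3ERERERERFERERERERERERERERFVVUAAAACd3d3dxEREREREREREUREREREREREREREREVVVQAAAAJ3d3d3ERERMzEREREURERERERCIiJERERERFUAAAAAInd3d3EzMzMzMRERERRERERERCIiIiREREREAAAAAAIi93d3ETMzMzMzERERRERERERCIiIiJEREREIgAAACIiL///8zMzMzMzMzMzNERERERCIiIiIiREREQiIgAiIiIv////MzMzMzMzMzMzREQzNEIiIiIiIiRERCIiIiIiIi////8zMzMzMzMzMzMzMzMzMiIiIiIiIkQiIiIiIiIiL////zMzMzMzMzMzMzMzMzMzIiIiIiIiIiIiIiIiIiIv////MzMzMzMzMzMzMzMzMzMiIiIiIiIiIiIiIiIiIi////8zMzMzMzMzMzMzMzMzMzIiIiIiIiIiIiIiIiIiL///MzMzMzMzMzMzMzMzMzMzMiIiIiIiIiIiIiIiIiIv//MzMzMzMzMzMzMzMzMzMzMyIiIiIiIiIiIiIiIiIiDzMzMzMzMzMzMzMzMzMzMzMyIiIiIiIiIiIiIiIiIiIDMzMwAzMzMzMzMzMzMzMzMyIiIiIiIiIiIiIiIiIiIgMzMAAAMzMzMzMzMzMzMzMzIiIiIiIiIiIiIiIiIiIiAzAAAAAzMzMzMzMzMzMzMyIiIiIiIiIiIiIiIiIiIiIAAAAAAAMzMzMzMzMzMzMiIiIiIiIiIiIiIiIiIiIiIgAAAAAAAzMzMzMzMzMzIiIiIiIiIiIiIiIiIiIiIiIi"/>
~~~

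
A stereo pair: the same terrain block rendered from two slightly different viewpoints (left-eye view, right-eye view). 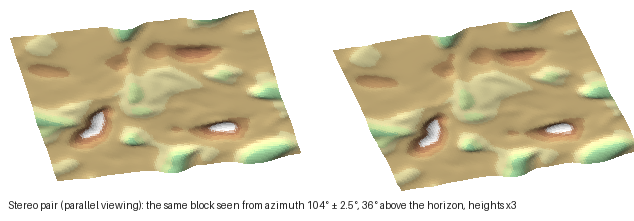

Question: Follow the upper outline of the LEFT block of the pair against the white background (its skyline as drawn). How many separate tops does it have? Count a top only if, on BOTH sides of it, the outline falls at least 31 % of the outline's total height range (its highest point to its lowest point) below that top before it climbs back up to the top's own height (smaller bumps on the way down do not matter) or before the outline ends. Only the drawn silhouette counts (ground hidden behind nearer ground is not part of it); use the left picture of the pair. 0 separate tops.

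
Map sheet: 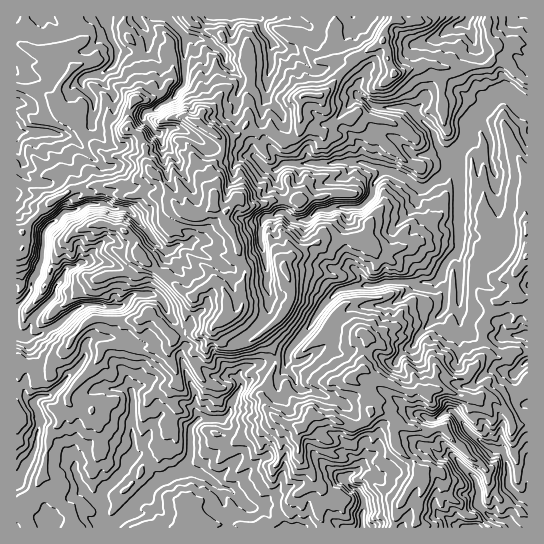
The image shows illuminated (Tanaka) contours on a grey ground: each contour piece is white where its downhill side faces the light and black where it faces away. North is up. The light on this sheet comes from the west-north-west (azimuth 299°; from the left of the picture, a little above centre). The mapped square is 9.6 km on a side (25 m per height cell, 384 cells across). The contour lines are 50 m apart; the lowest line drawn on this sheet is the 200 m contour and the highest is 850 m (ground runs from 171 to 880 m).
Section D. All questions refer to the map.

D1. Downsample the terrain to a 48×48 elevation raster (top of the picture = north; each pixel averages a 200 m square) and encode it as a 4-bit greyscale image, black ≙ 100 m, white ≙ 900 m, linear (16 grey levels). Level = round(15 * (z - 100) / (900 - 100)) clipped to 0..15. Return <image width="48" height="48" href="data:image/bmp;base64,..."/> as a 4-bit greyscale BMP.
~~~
<image width="48" height="48" href="data:image/bmp;base64,Qk32BAAAAAAAAHYAAAAoAAAAMAAAADAAAAABAAQAAAAAAIAEAAATCwAAEwsAABAAAAAAAAAAAAAAABEREQAiIiIAMzMzAERERABVVVUAZmZmAHd3dwCIiIgAmZmZAKqqqgC7u7sAzMzMAN3d3QDu7u4A////ADMiMyIRIzNEREREREREVUQkaIiGUzMyIjMzMyIiEiM0RDMzNEVVZWQkeZl2VVMjIzMzMyEiISM0RDMyNEZmZmU1eZmHdkJEMiMzMiIiMhIzQyIjRFV3dmQ2eJmXdkNTIiNEMiIiIyEiIiIzRVZ3dTRWZ4qohkRjIiJDMjMyIyIhIjM0RneIdVRWd4qpdEZjIyIzMjRCIjMyIzREVXiod3ZmeJmHVXZDMzI0MzRDIjMzI0RFZoioiIh3eph3aHQzREI0RERDIjRDI0VVeJq6qZmIipiIh0REZVM0RFVUIzRDI0NGeavLqrupmqmIhUZldlM1VVVUM0REMjNGeqqsu7q7qpd2ZXd3dUNFVlZVNFRVNERGiZmrqpq7qZmZZ4iHZUQzVlVUNFVmRWZGiIiIiaq7qqq6mZmHVUVVRlVENEV3V3ZVeHh4mru7uqqqmHd2VVVmVGZVRFZ3d3VVZ3Z4mqu7qImZh4dlNFVWZVZlVWeHiIdmZ3ZniZq6h4eJdndlU0NWdlZ2d3iXmpqpiHZ3eImpl2Z3ZWZlVCI1d2Z3d4ipm8y7uYZXiJqqmGVmVVVUQyIjV3Z3iYmprO3Lu6hleIqqmHVEREVUMyJENXiIiaqKrO7su7p1aImYd3VDREVUVCQ1U0VVaKiKy97uyruWVod2ZmVDM0VVVSNDVmZmZ3eb3d7tyqyoVGd2ZUVDM0VWZkJkV4mIh3m83d7dubyodUQzRDMiM0VVZVNFR5mpmqvLzN3duby5d2VFRDMiI0RWZmQ2VWiJq8u7vMzNucyph2VXZlRCIkRFZ4Y3d2eavcqru8zcqby5iHZ4d2VTIjREV4c3mIiavKmqq8zcmaupmIiId3ZUMjRERoc2mqqryoq7u83biZmImIiIZmZUMjRERndTaau7qJvMzM7ah4dld2Z4ZVVEMTRERmd2RXiHeKzd7u7Ll2Z1RERXZUREMTRERVaIdlVnmrzd3e3tuYiYZUQ0ZUMzMTRDRVZniIiaq7zNze3cmHiId3dTVDIiMTQzRVVWZ4iZq7zMzdyqh2d3ZVVCMiIiISMzRUVWZnd3m8y7zMuZdVZVVUQyIjQyESMjRTVVVmZ3mrqau7qHZlVUQzIjNEQyESMjRTREVVZniqiKuqqHZ3dlZlREVUQyISIjRCMzRFVnioaKmruYd4iHd2VVVFUyMhIjQyMzRVVoqGd4q7mIiHeYh2ZlVVQjQhIkQjRFVVRnhleau5h4d3eZiHdmVUI0QhEjMjNFVVRWh1RoipdndmiZmHZkMzM1UyESITRFVERVeHZEZ3dnZWiqqWVGZUQ1QyIREkREVDRFVmZTVmdmZWeIiXZnh2VFVDIiIzREVDIzRVVTRVVWZFZnd4dniXZVVURDRDREVUQyRERTNFRGZEVmd3h3iGZmVVVUQzREREQyMzRCIzNWZERWZneImFVVVERVREREREMiQzNCIjRWUzRVVmZ4l1RERDRVRDMzNEMjQyMyI0RFQ1VVVmVnl2ZUMyRUMzMjMzIiMiIjQyIjI0RFVmVWeYh1MiRTIg=="/>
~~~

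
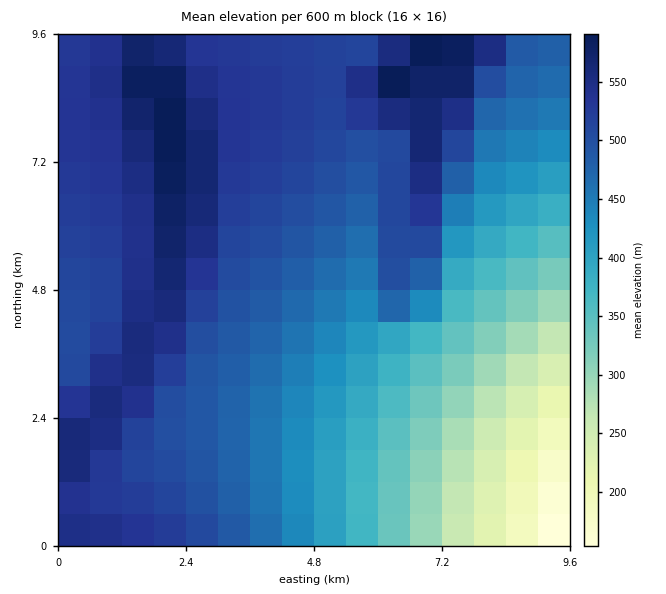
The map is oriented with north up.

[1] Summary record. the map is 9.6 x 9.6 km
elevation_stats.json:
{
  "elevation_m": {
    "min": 140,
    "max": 600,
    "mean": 460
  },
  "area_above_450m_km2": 60.9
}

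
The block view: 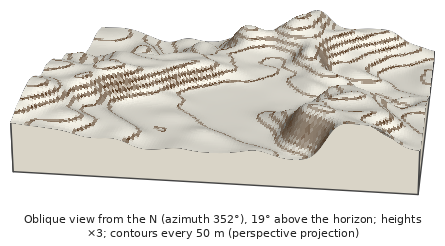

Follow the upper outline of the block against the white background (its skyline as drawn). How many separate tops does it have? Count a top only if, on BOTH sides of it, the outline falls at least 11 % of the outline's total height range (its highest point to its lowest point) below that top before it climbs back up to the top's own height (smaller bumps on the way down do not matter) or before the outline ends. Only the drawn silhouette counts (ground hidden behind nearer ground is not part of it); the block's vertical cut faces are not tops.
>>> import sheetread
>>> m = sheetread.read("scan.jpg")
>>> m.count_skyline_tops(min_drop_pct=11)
2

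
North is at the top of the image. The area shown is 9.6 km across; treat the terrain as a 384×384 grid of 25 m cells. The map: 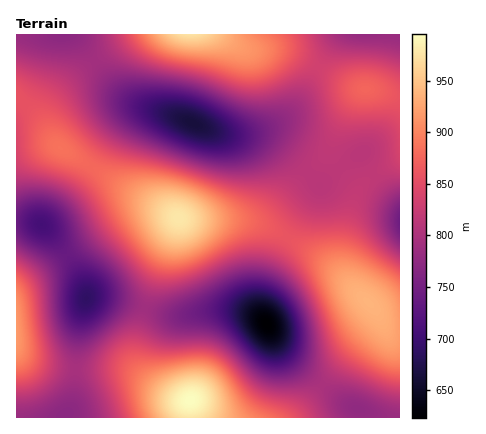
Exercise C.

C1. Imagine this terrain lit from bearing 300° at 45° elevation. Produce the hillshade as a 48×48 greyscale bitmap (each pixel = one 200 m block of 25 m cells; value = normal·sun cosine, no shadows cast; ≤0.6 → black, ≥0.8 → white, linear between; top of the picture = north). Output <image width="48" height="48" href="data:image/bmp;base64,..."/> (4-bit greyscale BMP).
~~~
<image width="48" height="48" href="data:image/bmp;base64,Qk32BAAAAAAAAHYAAAAoAAAAMAAAADAAAAABAAQAAAAAAIAEAAATCwAAEwsAABAAAAAAAAAAAAAAABEREQAiIiIAMzMzAERERABVVVUAZmZmAHd3dwCIiIgAmZmZAKqqqgC7u7sAzMzMAN3d3QDu7u4A////AGZmd4maq7vMy7qHZURWd4iId2Zmd4iIh2ZVZ4iaq7zMzLqYZURFZ4iZh3Zmd4iId1VEVniaq7zM3cupdkREVomamYdmZ3eHdkQzRWiaq7vM3dy6h1Q0Vnmqqph3d3d3ZkQzRWiau7u8zd3LqGQzRXmry6mHd3d3ZkMzNWiau7u7zN3cuXVDRXm83cuoh3d3ZkMzNWirzLu7vM3duoZDRXm97ty5iIiHdkQzNXm8zMuqq7zdyoZURXnN7+3KmIiId0MyNXm93cupmqvMy5dURXnO//7bqZiId0MiNHm97typiZq8u5dURXnO//7cqZmIdzMhJGm97typiImrupdURXm+//7cupmIdzIRE1i97uy5h3iZmYZURWm97/7cupmIdjIQAkes7u25dmZ3h3ZERGis7u7cupiIdjIQATab3u25dlVWZlVDNFeb3u3cupiHdjIQASWKzdy5dlREREMzNFeazd3LqZiHdkMQASR5vMy5hkMzMyIiI1aKvMzLqZiHdkQhESRoq8u5hlMiIRESI0Z5q8zLqZiId1VDMzRnmruphlMhERESI0Z5q7y7qZiId2ZVRFVniaqph1QxEAESI0Z4mru7qZiHd3dmZmd4iaqqmGUyEAESNFZ4mru6qYh3d3d4iIiImZqqmHVDEREiNFZ4mqu6qYh3ZneJmqqpmaqqqYZTIhIjRWZ4maqqqYdmZmeJq7u6qqqqqYdkMiI0RWd4iZqqqYdlVVZ5q7u7qqqqqph1QzNEVmd4iZqqmYZUREV4q7y7uqq7uql2VERVZnd3iJmqmYZUM0Rnmru7u7u7u6mHZVVmd3d3eImZmYZUMjNWiaq7u7u7u6qYdmZ3eIh3eIiZmYdUMjNFeJmqqqu7u7qYh3eIiIiHd4iZmYdlQ0RFZ4maqqu7u7qZiIiZmZmIiIiJmYh2VFVVZ3iZmqq7u6qZmZmqqqqZiIiImYh3ZXZmZ3iImaqruqqZmaq7u7upmIiIiIiIh4iHd3eImZqqqqmZmqu8zMu6mYiIiImZmKmYh3d4iZmqqZmZmqvMzMy7qpiIiIiZmaqpmHd3iImZmZmZmrvMzMy7upmId4iZqrqqmId3eIiIiIiJmru8zMu7uqmYd3eJqqqqmHd2d3iIiIiImqq7u7u7u6qYh3d4maqqmHdmZnd3d3eImZqqmZmqqqqZh3Z3iZmZmHZlVmZmZmd3iImYiIiJmqqph3ZneImZh3ZVVVVmZmZnd4h3dmZ4iaqqmHZmd4iIh3ZVVVVVVVVWZ3d2ZVVWeJqqmYdmd4iIh3ZVVVVVRERVVmZmVURFZ5qqqZh3d4iIiHZlVVVUREREVWZmVEM0V4mrqpmHd4iIiId2ZlVVRERERWZmVUM0RnmquqmYiIiZmYh3dmZmVURERVZmZUQzRWiau6qZiJmZmZmIiHd3ZlRERVZnZlVERWeJqqqpmZmZmZmZmZmId2VURFZnd2ZVRWaJmqqpmYiImZmaqqqpmHZVREVmd3ZlVVZ4maqpmYiIiZmqqruqqYdlRERWZ3d2ZVZniZqqmQ=="/>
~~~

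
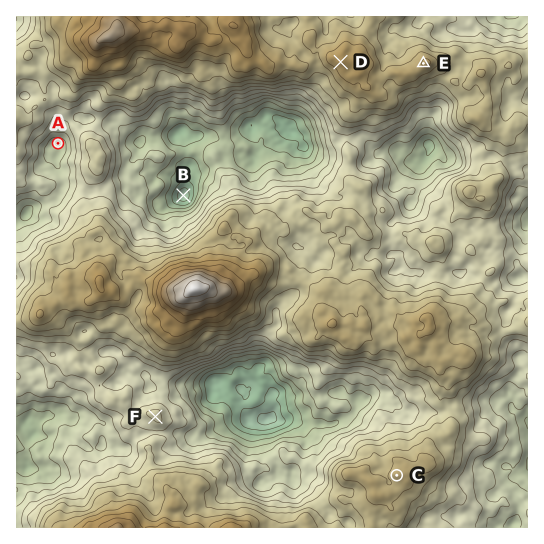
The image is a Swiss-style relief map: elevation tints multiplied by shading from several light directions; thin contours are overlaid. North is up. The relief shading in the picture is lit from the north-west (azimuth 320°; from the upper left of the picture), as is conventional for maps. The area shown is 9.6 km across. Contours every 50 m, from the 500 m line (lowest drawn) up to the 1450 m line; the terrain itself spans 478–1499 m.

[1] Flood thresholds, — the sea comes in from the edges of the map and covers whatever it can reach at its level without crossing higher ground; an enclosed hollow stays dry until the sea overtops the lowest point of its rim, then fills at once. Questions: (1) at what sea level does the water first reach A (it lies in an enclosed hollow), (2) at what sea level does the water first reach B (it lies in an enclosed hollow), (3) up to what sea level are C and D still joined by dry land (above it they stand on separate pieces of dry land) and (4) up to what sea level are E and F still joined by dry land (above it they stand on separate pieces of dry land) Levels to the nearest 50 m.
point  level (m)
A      800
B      850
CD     950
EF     900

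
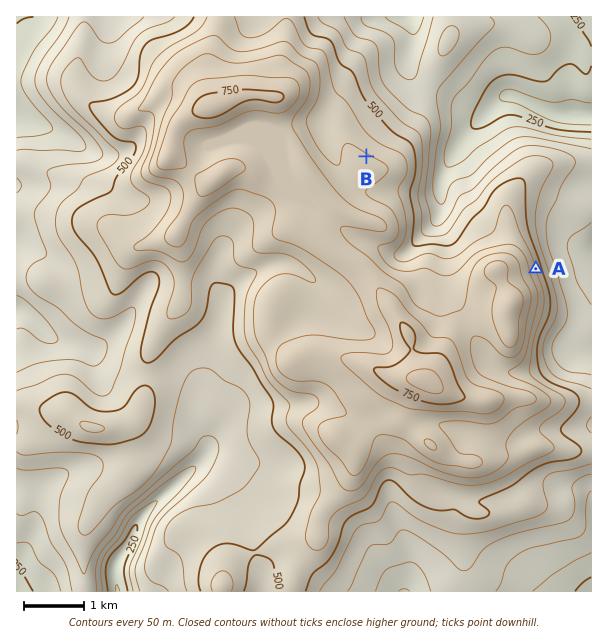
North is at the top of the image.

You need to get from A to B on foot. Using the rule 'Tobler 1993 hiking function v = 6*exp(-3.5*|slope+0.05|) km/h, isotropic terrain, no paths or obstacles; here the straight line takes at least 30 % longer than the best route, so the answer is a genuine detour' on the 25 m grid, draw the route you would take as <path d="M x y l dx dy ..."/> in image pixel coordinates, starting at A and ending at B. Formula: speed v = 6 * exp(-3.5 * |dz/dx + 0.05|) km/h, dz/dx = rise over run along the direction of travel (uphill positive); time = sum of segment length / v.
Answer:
<path d="M536 269l-8-15-9-9-9-5-34 0-21 11-9 0-12-6-15 0-3-2-2-1-3-6 0-9-12-24-10-11-14-27-9-9"/>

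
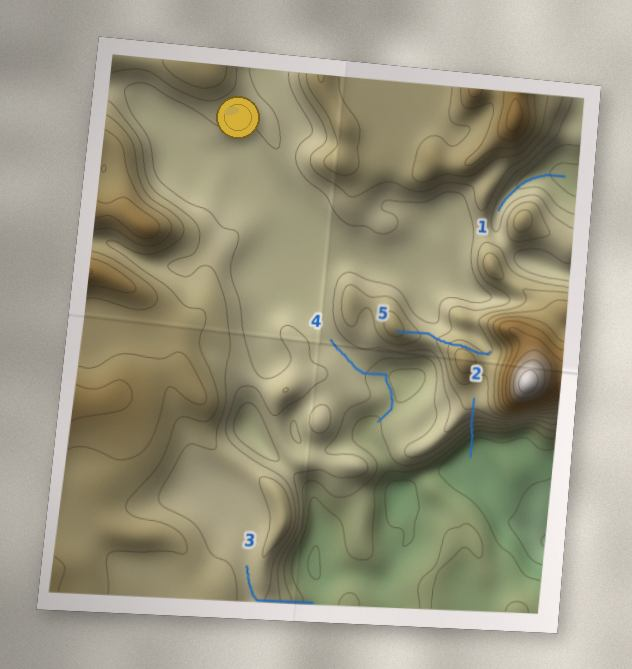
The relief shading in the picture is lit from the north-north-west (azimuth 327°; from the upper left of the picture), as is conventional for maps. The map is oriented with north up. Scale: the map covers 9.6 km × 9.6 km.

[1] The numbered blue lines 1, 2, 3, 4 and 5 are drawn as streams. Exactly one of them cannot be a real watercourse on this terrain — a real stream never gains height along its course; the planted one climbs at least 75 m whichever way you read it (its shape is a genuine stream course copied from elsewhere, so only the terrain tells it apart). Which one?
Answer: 5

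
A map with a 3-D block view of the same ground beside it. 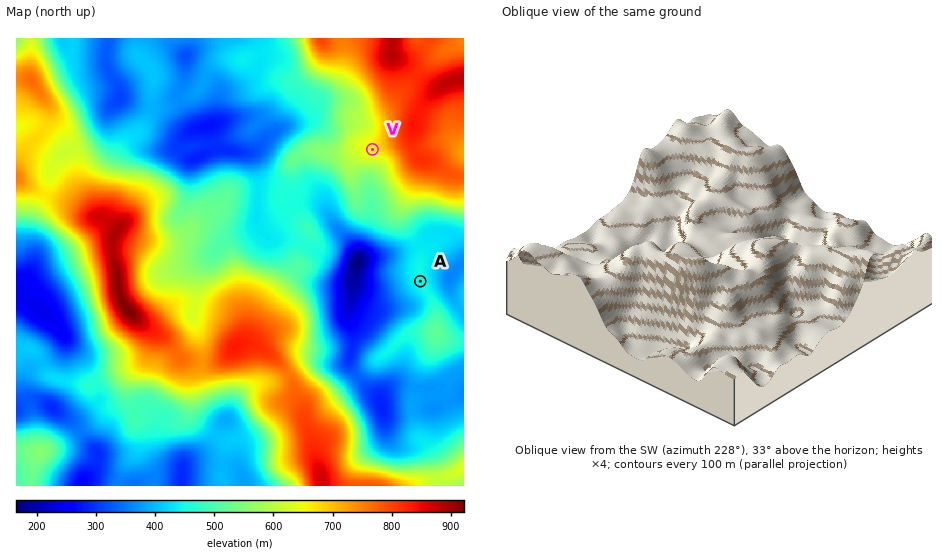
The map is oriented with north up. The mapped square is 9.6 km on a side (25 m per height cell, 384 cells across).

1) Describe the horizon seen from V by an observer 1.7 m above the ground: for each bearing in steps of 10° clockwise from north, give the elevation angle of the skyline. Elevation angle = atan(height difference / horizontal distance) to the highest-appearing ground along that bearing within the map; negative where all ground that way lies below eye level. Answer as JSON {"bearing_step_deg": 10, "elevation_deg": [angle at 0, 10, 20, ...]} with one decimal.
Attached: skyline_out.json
{"bearing_step_deg": 10, "elevation_deg": [4.6, 6.4, 5.9, 6.6, 8.4, 10.4, 11.6, 12.3, 12.2, 11.4, 10.2, 8.9, 6.7, 3.6, 0.2, -2.6, -2.0, -0.4, 1.0, 1.6, 1.1, 1.9, 1.2, 1.6, 2.3, 2.2, 1.3, 0.2, 0.8, -2.0, -3.6, -3.9, -2.9, 1.7, 2.5, 2.5]}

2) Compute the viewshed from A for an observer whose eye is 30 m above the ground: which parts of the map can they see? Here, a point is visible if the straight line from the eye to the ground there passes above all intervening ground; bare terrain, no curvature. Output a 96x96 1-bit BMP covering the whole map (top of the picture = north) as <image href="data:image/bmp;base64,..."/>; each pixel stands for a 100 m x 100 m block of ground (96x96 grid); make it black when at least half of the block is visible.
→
<image width="96" height="96" href="data:image/bmp;base64,Qk2+BAAAAAAAAD4AAAAoAAAAYAAAAGAAAAABAAEAAAAAAIAEAAATCwAAEwsAAAIAAAAAAAAA////AAAAAAAAAAAAAAAAAA///gAAAAAAAAAAAB///4AAAAAAAAAAAD////gAAAAAAAAAAH////4AAAAAAAAAAH///4MAAAAAAAAAAH//8AAAAAAAAAAAAD//AAAAAAAAAAAAAA/8AAAAAAAAAAAAAAf4AAAAAAAAAAAAAAf4AAAAAAAAAAAAAA/wAAAAAAAAAAAAAH/wAAAAAAAAAAAAAP/wAAAAAAAAAAAAAf/gAAAAAAAAAAAAAf/gAAAAAAAAAAAAAf/AAAAAAAAAAAAAAf/AAAAAAAAAAAAAA/+AAAAAAAAAAAAAA/+AAAAAAAAAAAAAB/8AAAAAAAAAAAAAB/8AAAAAAAAAAAAAD/8AAAAAAAAAAAAAH/8AAAAAAAAAAAAAH/8AAAAAAAAAAAAAP/8AAAAAAAAAAAAAf/8AAAAAAAAAAAAA//8AAAAAAAAAAAAA//8MAAAAAAAAAAAB//+/AAAAAAAAAAAD////gAAAAAAAAAAH////wAAAAAAAAAAH////wAAAAAAAAAAP////8AEAAAAAAAAP/////4EAAAAAAAAf/////+EAAAAAAAAf//////MAAAAAAAAf//////MAAADAAAAf//////8AAADAAAAf//////8AAAGAAAA///////8AAAOAAAA///////8AAAOAAAA///+Yf/8AAAOAAAA///8Af98AAAOAAAB///8Af98AAAOAAAB///4A//8AAAPAAAD///4A//8AAAPAAAD/z/4AP/8AAAfgAAHwD/4AH/8AAAf4AAHAD/4AD/8AAAf/gAEAD/8AD/8AAAf//AAAD/8AP/8AAAf//4AAB/+P//8AAAf///4AA/////8AAAf///4AA/////8AAAP///8AA/////8AAAP/x/8AA/////8AAAH/g/+AA/////8AAAD/g/+AA/3///8AAAD/gf8AA/j4//8AAAD/wJ8AB/Dwf/8AAAP/4A8AH+Dwf/8AAAP/4AcA/8Dgf/8AAAP/4AcA/4Dgf/8AAAEfwAOAf4Dgf/8AAAAPwAOAfwHg//8AAAAPAAGAfgHg//8AAAAGAAAAfgHgf+AAAAAAAAAAPAHgP8AAAAAAAAAAPAH4HgAAAAAAAAAAHAD8AAAAAAAAAAAADAD+AAAAAgAAAAAAAAAfgAAAB4AAAAAAAAABgAAD/wAAAAAAAAAAAAAP/wAAAAAAAAAAAAAH/gAAAAAAAAAAAAAD/gAAAAAAAAAAAAAB/AAAAAAAAAAAAAAB/AAAAAAAAAAAAAAB/AAAAAAAAAAAAAAD+AAAAAAAAAAAAAAD+AAAAAAAAAAAAAAD+AAAAAAAAAAAAAAH8AAAAAAAAAAAAAAH8AAAAAAAAAAAAAAP8AAAAAAAAAAAAAAP8AAAAAAAAAAAAAAf8AAAAAAAAAAAAAAf8AAAAAAAAAAAAAAP8AAAAAAAAAAAAAAP4AAAAAAAAAAAAAAP4AAAAAAAAAAAAAAPwAAAAAAAAAAAAAAPwAAAAAAAAAAAAAAfgAAAAAAAAEAAAAAfgAAAAAAAAAAAAAA="/>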